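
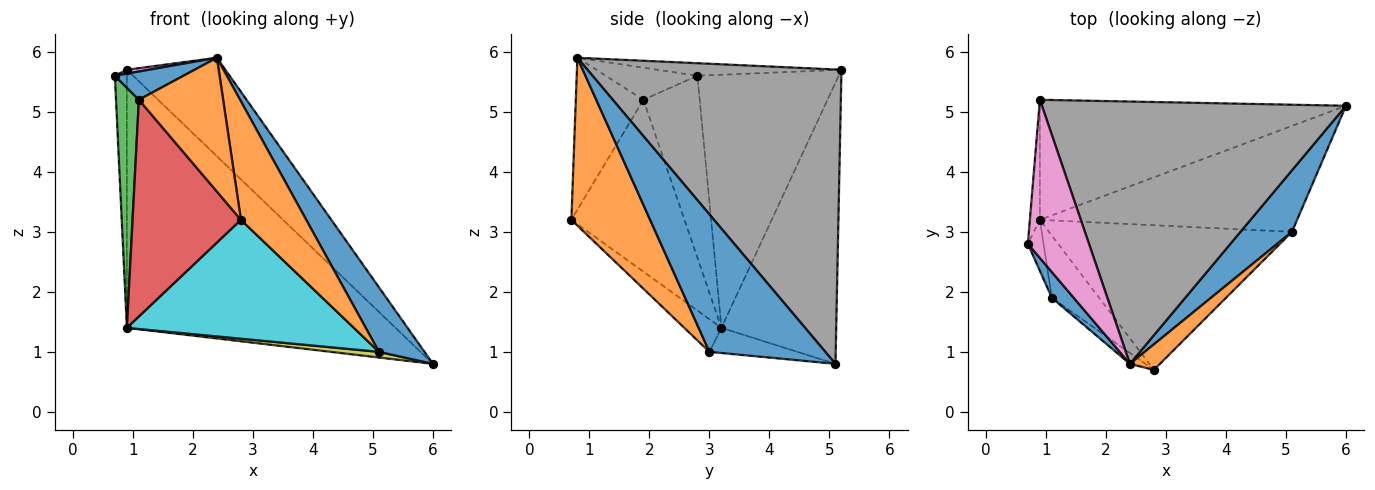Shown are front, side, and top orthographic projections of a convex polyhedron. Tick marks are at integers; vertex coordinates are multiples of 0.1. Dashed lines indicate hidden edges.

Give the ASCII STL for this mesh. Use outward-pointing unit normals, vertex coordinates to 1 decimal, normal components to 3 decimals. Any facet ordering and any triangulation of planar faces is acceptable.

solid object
 facet normal -0.703 -0.525 0.479
  outer loop
   vertex 1.1 1.9 5.2
   vertex 2.4 0.8 5.9
   vertex 0.7 2.8 5.6
  endloop
 endfacet
 facet normal -0.624 -0.778 -0.064
  outer loop
   vertex 1.1 1.9 5.2
   vertex 2.8 0.7 3.2
   vertex 2.4 0.8 5.9
  endloop
 endfacet
 facet normal -0.924 -0.375 -0.080
  outer loop
   vertex 1.1 1.9 5.2
   vertex 0.7 2.8 5.6
   vertex 0.9 3.2 1.4
  endloop
 endfacet
 facet normal -0.708 -0.679 -0.195
  outer loop
   vertex 1.1 1.9 5.2
   vertex 0.9 3.2 1.4
   vertex 2.8 0.7 3.2
  endloop
 endfacet
 facet normal -0.996 0.085 -0.039
  outer loop
   vertex 0.9 5.2 5.7
   vertex 0.9 3.2 1.4
   vertex 0.7 2.8 5.6
  endloop
 endfacet
 facet normal -0.361 0.845 -0.393
  outer loop
   vertex 0.9 5.2 5.7
   vertex 6.0 5.1 0.8
   vertex 0.9 3.2 1.4
  endloop
 endfacet
 facet normal -0.201 -0.024 0.979
  outer loop
   vertex 0.9 5.2 5.7
   vertex 0.7 2.8 5.6
   vertex 2.4 0.8 5.9
  endloop
 endfacet
 facet normal 0.672 0.260 0.694
  outer loop
   vertex 0.9 5.2 5.7
   vertex 2.4 0.8 5.9
   vertex 6.0 5.1 0.8
  endloop
 endfacet
 facet normal -0.097 -0.053 -0.994
  outer loop
   vertex 5.1 3.0 1.0
   vertex 0.9 3.2 1.4
   vertex 6.0 5.1 0.8
  endloop
 endfacet
 facet normal -0.103 -0.632 -0.768
  outer loop
   vertex 5.1 3.0 1.0
   vertex 2.8 0.7 3.2
   vertex 0.9 3.2 1.4
  endloop
 endfacet
 facet normal 0.879 -0.345 0.329
  outer loop
   vertex 5.1 3.0 1.0
   vertex 6.0 5.1 0.8
   vertex 2.4 0.8 5.9
  endloop
 endfacet
 facet normal 0.763 -0.632 0.136
  outer loop
   vertex 5.1 3.0 1.0
   vertex 2.4 0.8 5.9
   vertex 2.8 0.7 3.2
  endloop
 endfacet
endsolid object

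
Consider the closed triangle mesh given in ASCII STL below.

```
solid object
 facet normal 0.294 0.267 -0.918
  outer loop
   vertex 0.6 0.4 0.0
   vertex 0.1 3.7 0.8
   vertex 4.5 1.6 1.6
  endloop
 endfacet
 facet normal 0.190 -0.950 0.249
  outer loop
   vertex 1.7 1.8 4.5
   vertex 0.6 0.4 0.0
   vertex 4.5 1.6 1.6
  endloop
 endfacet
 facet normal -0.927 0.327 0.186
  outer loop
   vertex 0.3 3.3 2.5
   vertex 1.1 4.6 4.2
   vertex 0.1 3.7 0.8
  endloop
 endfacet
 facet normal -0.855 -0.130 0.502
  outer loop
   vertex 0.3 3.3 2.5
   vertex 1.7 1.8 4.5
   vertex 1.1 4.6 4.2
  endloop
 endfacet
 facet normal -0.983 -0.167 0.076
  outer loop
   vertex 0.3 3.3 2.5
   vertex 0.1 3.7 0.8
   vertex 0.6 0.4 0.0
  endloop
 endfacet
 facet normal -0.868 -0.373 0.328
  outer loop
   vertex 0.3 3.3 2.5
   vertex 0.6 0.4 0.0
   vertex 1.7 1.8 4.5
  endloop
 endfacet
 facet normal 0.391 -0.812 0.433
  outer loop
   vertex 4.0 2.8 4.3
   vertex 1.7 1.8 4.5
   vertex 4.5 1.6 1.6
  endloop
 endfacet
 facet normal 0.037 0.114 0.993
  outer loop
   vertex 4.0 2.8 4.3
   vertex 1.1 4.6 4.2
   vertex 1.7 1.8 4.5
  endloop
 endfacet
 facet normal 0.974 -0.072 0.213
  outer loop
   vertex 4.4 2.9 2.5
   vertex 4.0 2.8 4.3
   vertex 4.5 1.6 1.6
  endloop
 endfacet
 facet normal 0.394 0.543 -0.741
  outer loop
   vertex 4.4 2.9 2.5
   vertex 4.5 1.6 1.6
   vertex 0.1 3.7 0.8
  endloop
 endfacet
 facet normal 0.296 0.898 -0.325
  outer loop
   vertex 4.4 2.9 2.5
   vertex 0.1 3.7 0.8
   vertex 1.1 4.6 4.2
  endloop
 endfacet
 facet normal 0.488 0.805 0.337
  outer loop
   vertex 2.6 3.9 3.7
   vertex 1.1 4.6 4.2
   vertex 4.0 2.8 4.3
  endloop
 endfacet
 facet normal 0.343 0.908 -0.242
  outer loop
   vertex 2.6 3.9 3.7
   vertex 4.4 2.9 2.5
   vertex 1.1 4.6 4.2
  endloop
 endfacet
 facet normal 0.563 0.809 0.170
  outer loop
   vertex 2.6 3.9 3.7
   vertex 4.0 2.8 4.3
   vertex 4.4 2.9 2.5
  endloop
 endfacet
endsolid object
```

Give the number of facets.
14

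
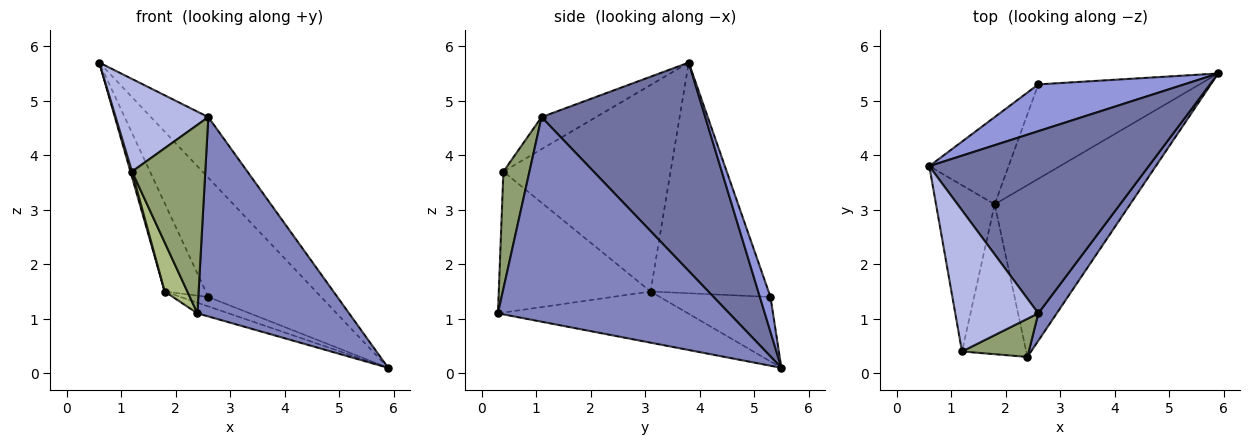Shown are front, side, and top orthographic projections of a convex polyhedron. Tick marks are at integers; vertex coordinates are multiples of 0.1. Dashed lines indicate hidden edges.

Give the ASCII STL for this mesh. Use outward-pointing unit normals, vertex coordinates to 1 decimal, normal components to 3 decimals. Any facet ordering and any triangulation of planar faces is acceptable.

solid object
 facet normal 0.669 0.235 0.705
  outer loop
   vertex 2.6 1.1 4.7
   vertex 5.9 5.5 0.1
   vertex 0.6 3.8 5.7
  endloop
 endfacet
 facet normal 0.834 -0.547 0.075
  outer loop
   vertex 2.6 1.1 4.7
   vertex 2.4 0.3 1.1
   vertex 5.9 5.5 0.1
  endloop
 endfacet
 facet normal 0.087 0.927 0.364
  outer loop
   vertex 2.6 5.3 1.4
   vertex 0.6 3.8 5.7
   vertex 5.9 5.5 0.1
  endloop
 endfacet
 facet normal -0.307 -0.522 0.796
  outer loop
   vertex 1.2 0.4 3.7
   vertex 2.6 1.1 4.7
   vertex 0.6 3.8 5.7
  endloop
 endfacet
 facet normal 0.329 -0.926 0.187
  outer loop
   vertex 1.2 0.4 3.7
   vertex 2.4 0.3 1.1
   vertex 2.6 1.1 4.7
  endloop
 endfacet
 facet normal -0.902 -0.135 -0.411
  outer loop
   vertex 1.8 3.1 1.5
   vertex 2.4 0.3 1.1
   vertex 1.2 0.4 3.7
  endloop
 endfacet
 facet normal -0.353 0.058 -0.934
  outer loop
   vertex 1.8 3.1 1.5
   vertex 5.9 5.5 0.1
   vertex 2.4 0.3 1.1
  endloop
 endfacet
 facet normal -0.370 0.092 -0.925
  outer loop
   vertex 1.8 3.1 1.5
   vertex 2.6 5.3 1.4
   vertex 5.9 5.5 0.1
  endloop
 endfacet
 facet normal -0.898 0.313 -0.309
  outer loop
   vertex 1.8 3.1 1.5
   vertex 0.6 3.8 5.7
   vertex 2.6 5.3 1.4
  endloop
 endfacet
 facet normal -0.962 -0.009 -0.273
  outer loop
   vertex 1.8 3.1 1.5
   vertex 1.2 0.4 3.7
   vertex 0.6 3.8 5.7
  endloop
 endfacet
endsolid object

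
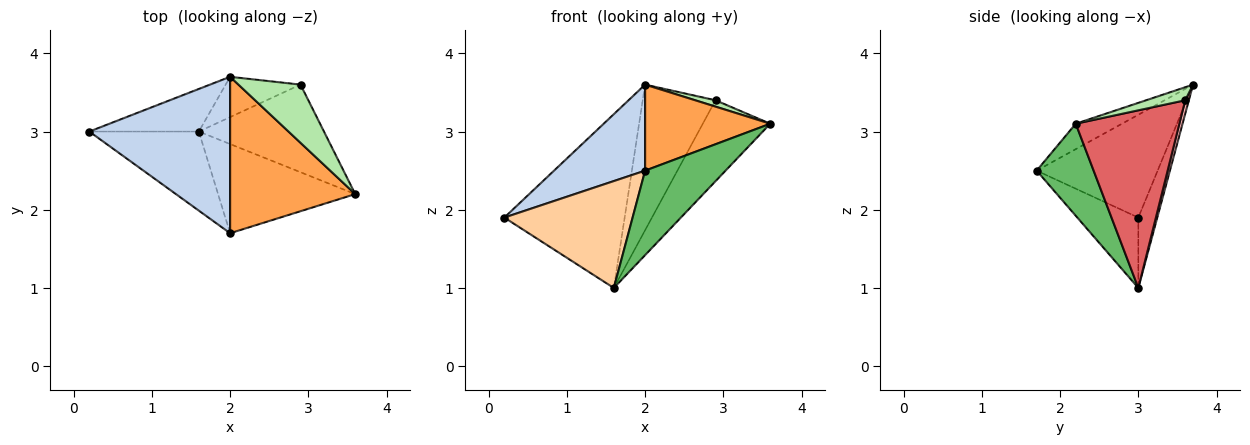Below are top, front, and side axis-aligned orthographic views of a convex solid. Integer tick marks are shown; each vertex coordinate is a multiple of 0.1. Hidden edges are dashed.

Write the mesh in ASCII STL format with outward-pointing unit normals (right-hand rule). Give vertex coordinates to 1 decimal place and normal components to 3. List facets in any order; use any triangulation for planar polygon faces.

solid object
 facet normal -0.151 0.960 -0.235
  outer loop
   vertex 1.6 3.0 1.0
   vertex 0.2 3.0 1.9
   vertex 2.0 3.7 3.6
  endloop
 endfacet
 facet normal -0.539 -0.406 0.738
  outer loop
   vertex 2.0 1.7 2.5
   vertex 2.0 3.7 3.6
   vertex 0.2 3.0 1.9
  endloop
 endfacet
 facet normal -0.175 -0.474 0.863
  outer loop
   vertex 2.0 1.7 2.5
   vertex 3.6 2.2 3.1
   vertex 2.0 3.7 3.6
  endloop
 endfacet
 facet normal -0.357 -0.751 -0.556
  outer loop
   vertex 2.0 1.7 2.5
   vertex 0.2 3.0 1.9
   vertex 1.6 3.0 1.0
  endloop
 endfacet
 facet normal 0.438 -0.618 -0.653
  outer loop
   vertex 2.0 1.7 2.5
   vertex 1.6 3.0 1.0
   vertex 3.6 2.2 3.1
  endloop
 endfacet
 facet normal 0.204 -0.106 0.973
  outer loop
   vertex 2.9 3.6 3.4
   vertex 2.0 3.7 3.6
   vertex 3.6 2.2 3.1
  endloop
 endfacet
 facet normal 0.722 0.470 -0.508
  outer loop
   vertex 2.9 3.6 3.4
   vertex 3.6 2.2 3.1
   vertex 1.6 3.0 1.0
  endloop
 endfacet
 facet normal 0.048 0.963 -0.267
  outer loop
   vertex 2.9 3.6 3.4
   vertex 1.6 3.0 1.0
   vertex 2.0 3.7 3.6
  endloop
 endfacet
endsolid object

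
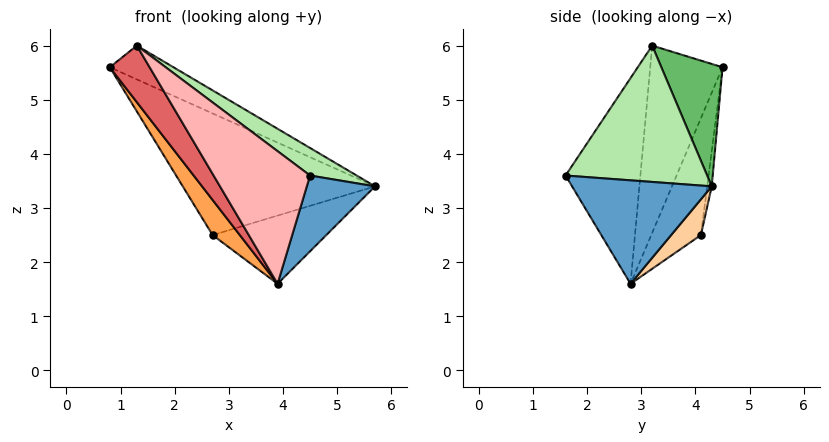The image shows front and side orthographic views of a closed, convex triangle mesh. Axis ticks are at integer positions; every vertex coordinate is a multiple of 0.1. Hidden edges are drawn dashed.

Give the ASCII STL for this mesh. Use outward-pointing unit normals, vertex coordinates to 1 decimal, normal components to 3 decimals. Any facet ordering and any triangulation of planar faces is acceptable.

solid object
 facet normal 0.793 -0.387 -0.470
  outer loop
   vertex 3.9 2.8 1.6
   vertex 5.7 4.3 3.4
   vertex 4.5 1.6 3.6
  endloop
 endfacet
 facet normal -0.023 0.990 -0.142
  outer loop
   vertex 2.7 4.1 2.5
   vertex 0.8 4.5 5.6
   vertex 5.7 4.3 3.4
  endloop
 endfacet
 facet normal -0.792 -0.434 -0.429
  outer loop
   vertex 2.7 4.1 2.5
   vertex 3.9 2.8 1.6
   vertex 0.8 4.5 5.6
  endloop
 endfacet
 facet normal 0.174 0.664 -0.727
  outer loop
   vertex 2.7 4.1 2.5
   vertex 5.7 4.3 3.4
   vertex 3.9 2.8 1.6
  endloop
 endfacet
 facet normal 0.388 0.404 0.828
  outer loop
   vertex 1.3 3.2 6.0
   vertex 5.7 4.3 3.4
   vertex 0.8 4.5 5.6
  endloop
 endfacet
 facet normal 0.533 -0.176 0.828
  outer loop
   vertex 1.3 3.2 6.0
   vertex 4.5 1.6 3.6
   vertex 5.7 4.3 3.4
  endloop
 endfacet
 facet normal -0.792 -0.436 -0.428
  outer loop
   vertex 1.3 3.2 6.0
   vertex 0.8 4.5 5.6
   vertex 3.9 2.8 1.6
  endloop
 endfacet
 facet normal -0.589 -0.759 -0.279
  outer loop
   vertex 1.3 3.2 6.0
   vertex 3.9 2.8 1.6
   vertex 4.5 1.6 3.6
  endloop
 endfacet
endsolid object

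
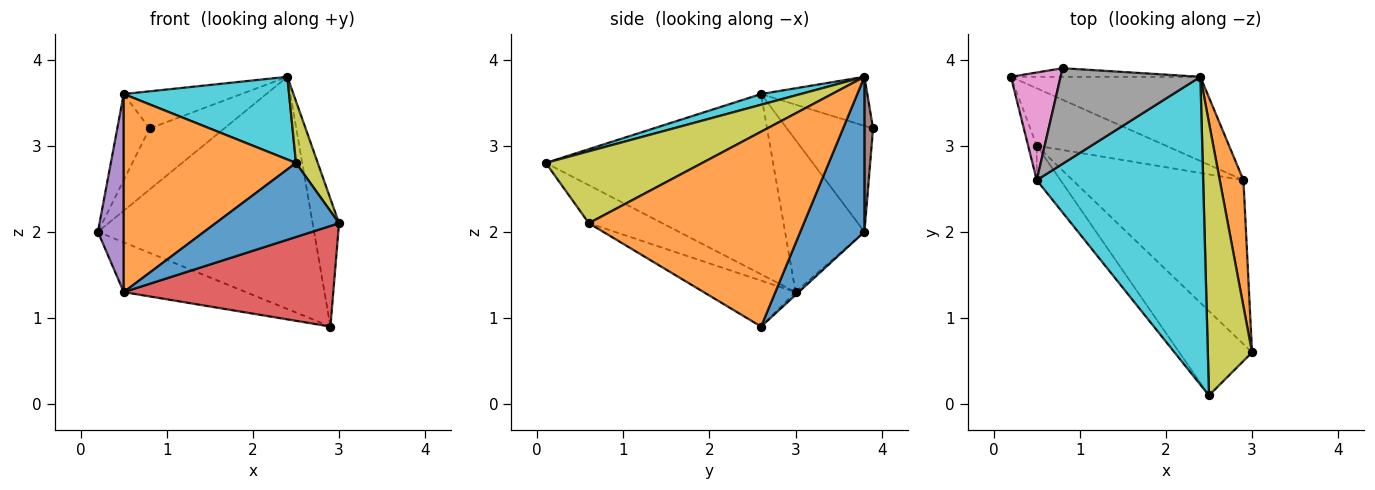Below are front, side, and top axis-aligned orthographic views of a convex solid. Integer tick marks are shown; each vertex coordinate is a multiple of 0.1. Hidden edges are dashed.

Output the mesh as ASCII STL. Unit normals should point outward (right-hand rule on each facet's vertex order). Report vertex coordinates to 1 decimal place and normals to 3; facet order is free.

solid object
 facet normal 0.269 0.906 -0.328
  outer loop
   vertex 2.9 2.6 0.9
   vertex 0.2 3.8 2.0
   vertex 2.4 3.8 3.8
  endloop
 endfacet
 facet normal 0.985 0.121 0.120
  outer loop
   vertex 2.9 2.6 0.9
   vertex 2.4 3.8 3.8
   vertex 3.0 0.6 2.1
  endloop
 endfacet
 facet normal -0.017 0.655 -0.756
  outer loop
   vertex 0.5 3.0 1.3
   vertex 0.2 3.8 2.0
   vertex 2.9 2.6 0.9
  endloop
 endfacet
 facet normal -0.223 -0.510 -0.831
  outer loop
   vertex 0.5 3.0 1.3
   vertex 2.9 2.6 0.9
   vertex 3.0 0.6 2.1
  endloop
 endfacet
 facet normal -0.950 -0.309 -0.054
  outer loop
   vertex 0.5 3.0 1.3
   vertex 0.5 2.6 3.6
   vertex 0.2 3.8 2.0
  endloop
 endfacet
 facet normal 0.114 0.984 -0.139
  outer loop
   vertex 0.8 3.9 3.2
   vertex 2.4 3.8 3.8
   vertex 0.2 3.8 2.0
  endloop
 endfacet
 facet normal -0.857 0.322 0.402
  outer loop
   vertex 0.8 3.9 3.2
   vertex 0.2 3.8 2.0
   vertex 0.5 2.6 3.6
  endloop
 endfacet
 facet normal -0.311 0.344 0.886
  outer loop
   vertex 0.8 3.9 3.2
   vertex 0.5 2.6 3.6
   vertex 2.4 3.8 3.8
  endloop
 endfacet
 facet normal 0.846 -0.118 0.520
  outer loop
   vertex 2.5 0.1 2.8
   vertex 3.0 0.6 2.1
   vertex 2.4 3.8 3.8
  endloop
 endfacet
 facet normal 0.062 -0.259 0.964
  outer loop
   vertex 2.5 0.1 2.8
   vertex 2.4 3.8 3.8
   vertex 0.5 2.6 3.6
  endloop
 endfacet
 facet normal -0.366 -0.614 -0.700
  outer loop
   vertex 2.5 0.1 2.8
   vertex 0.5 3.0 1.3
   vertex 3.0 0.6 2.1
  endloop
 endfacet
 facet normal -0.793 -0.601 -0.104
  outer loop
   vertex 2.5 0.1 2.8
   vertex 0.5 2.6 3.6
   vertex 0.5 3.0 1.3
  endloop
 endfacet
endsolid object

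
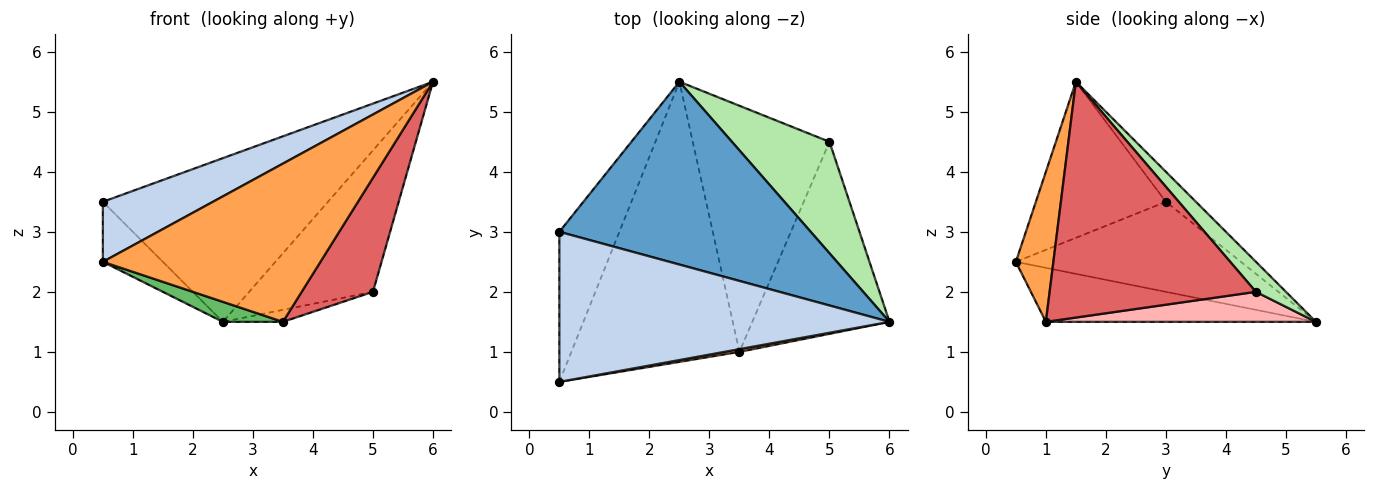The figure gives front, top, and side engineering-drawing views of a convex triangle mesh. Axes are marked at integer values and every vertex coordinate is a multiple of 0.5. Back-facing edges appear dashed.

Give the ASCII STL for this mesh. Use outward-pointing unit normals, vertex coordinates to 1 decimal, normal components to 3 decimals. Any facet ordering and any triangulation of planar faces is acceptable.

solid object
 facet normal -0.089 0.664 0.742
  outer loop
   vertex 2.5 5.5 1.5
   vertex 0.5 3.0 3.5
   vertex 6.0 1.5 5.5
  endloop
 endfacet
 facet normal -0.402 -0.340 0.850
  outer loop
   vertex 0.5 0.5 2.5
   vertex 6.0 1.5 5.5
   vertex 0.5 3.0 3.5
  endloop
 endfacet
 facet normal 0.170 -0.985 0.017
  outer loop
   vertex 0.5 0.5 2.5
   vertex 3.5 1.0 1.5
   vertex 6.0 1.5 5.5
  endloop
 endfacet
 facet normal -0.812 0.217 -0.542
  outer loop
   vertex 0.5 0.5 2.5
   vertex 0.5 3.0 3.5
   vertex 2.5 5.5 1.5
  endloop
 endfacet
 facet normal -0.305 -0.068 -0.950
  outer loop
   vertex 0.5 0.5 2.5
   vertex 2.5 5.5 1.5
   vertex 3.5 1.0 1.5
  endloop
 endfacet
 facet normal 0.187 0.772 0.608
  outer loop
   vertex 5.0 4.5 2.0
   vertex 2.5 5.5 1.5
   vertex 6.0 1.5 5.5
  endloop
 endfacet
 facet normal 0.828 -0.286 -0.482
  outer loop
   vertex 5.0 4.5 2.0
   vertex 6.0 1.5 5.5
   vertex 3.5 1.0 1.5
  endloop
 endfacet
 facet normal 0.214 0.048 -0.976
  outer loop
   vertex 5.0 4.5 2.0
   vertex 3.5 1.0 1.5
   vertex 2.5 5.5 1.5
  endloop
 endfacet
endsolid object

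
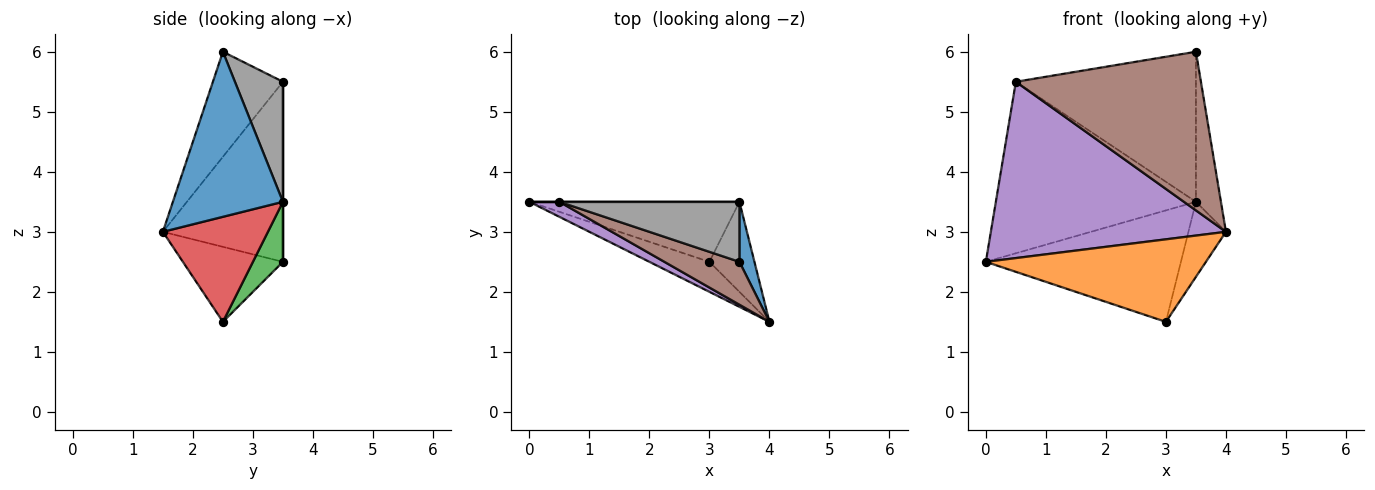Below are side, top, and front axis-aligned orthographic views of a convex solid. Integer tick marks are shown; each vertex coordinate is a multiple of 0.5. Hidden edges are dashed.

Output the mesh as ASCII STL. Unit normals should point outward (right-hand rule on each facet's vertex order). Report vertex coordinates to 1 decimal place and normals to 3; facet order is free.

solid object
 facet normal 0.971 0.221 0.088
  outer loop
   vertex 3.5 2.5 6.0
   vertex 4.0 1.5 3.0
   vertex 3.5 3.5 3.5
  endloop
 endfacet
 facet normal -0.393 -0.864 -0.314
  outer loop
   vertex 3.0 2.5 1.5
   vertex 4.0 1.5 3.0
   vertex 0.0 3.5 2.5
  endloop
 endfacet
 facet normal 0.134 0.873 -0.470
  outer loop
   vertex 3.0 2.5 1.5
   vertex 0.0 3.5 2.5
   vertex 3.5 3.5 3.5
  endloop
 endfacet
 facet normal 0.873 0.312 -0.374
  outer loop
   vertex 3.0 2.5 1.5
   vertex 3.5 3.5 3.5
   vertex 4.0 1.5 3.0
  endloop
 endfacet
 facet normal -0.453 -0.888 0.076
  outer loop
   vertex 0.5 3.5 5.5
   vertex 0.0 3.5 2.5
   vertex 4.0 1.5 3.0
  endloop
 endfacet
 facet normal -0.343 -0.907 0.245
  outer loop
   vertex 0.5 3.5 5.5
   vertex 4.0 1.5 3.0
   vertex 3.5 2.5 6.0
  endloop
 endfacet
 facet normal 0.000 1.000 0.000
  outer loop
   vertex 0.5 3.5 5.5
   vertex 3.5 3.5 3.5
   vertex 0.0 3.5 2.5
  endloop
 endfacet
 facet normal 0.240 0.901 0.361
  outer loop
   vertex 0.5 3.5 5.5
   vertex 3.5 2.5 6.0
   vertex 3.5 3.5 3.5
  endloop
 endfacet
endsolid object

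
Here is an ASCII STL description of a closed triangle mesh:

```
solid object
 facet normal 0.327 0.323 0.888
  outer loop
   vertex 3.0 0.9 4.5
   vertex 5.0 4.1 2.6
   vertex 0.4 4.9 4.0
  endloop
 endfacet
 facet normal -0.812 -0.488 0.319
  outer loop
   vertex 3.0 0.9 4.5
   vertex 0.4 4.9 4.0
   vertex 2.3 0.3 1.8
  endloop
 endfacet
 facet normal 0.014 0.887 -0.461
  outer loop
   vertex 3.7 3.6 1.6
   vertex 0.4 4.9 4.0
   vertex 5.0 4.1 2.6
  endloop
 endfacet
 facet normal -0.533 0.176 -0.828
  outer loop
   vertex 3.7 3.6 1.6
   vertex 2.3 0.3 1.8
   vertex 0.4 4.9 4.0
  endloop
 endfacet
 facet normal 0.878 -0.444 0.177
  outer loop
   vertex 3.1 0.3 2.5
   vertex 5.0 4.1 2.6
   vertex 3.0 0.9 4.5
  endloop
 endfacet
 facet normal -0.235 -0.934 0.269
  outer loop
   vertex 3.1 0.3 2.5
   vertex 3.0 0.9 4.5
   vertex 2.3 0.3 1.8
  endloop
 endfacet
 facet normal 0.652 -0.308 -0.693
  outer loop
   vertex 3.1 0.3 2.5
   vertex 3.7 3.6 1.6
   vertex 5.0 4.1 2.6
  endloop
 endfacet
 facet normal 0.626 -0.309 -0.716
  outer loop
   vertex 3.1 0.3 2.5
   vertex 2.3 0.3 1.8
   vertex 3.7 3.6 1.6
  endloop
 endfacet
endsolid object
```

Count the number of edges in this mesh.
12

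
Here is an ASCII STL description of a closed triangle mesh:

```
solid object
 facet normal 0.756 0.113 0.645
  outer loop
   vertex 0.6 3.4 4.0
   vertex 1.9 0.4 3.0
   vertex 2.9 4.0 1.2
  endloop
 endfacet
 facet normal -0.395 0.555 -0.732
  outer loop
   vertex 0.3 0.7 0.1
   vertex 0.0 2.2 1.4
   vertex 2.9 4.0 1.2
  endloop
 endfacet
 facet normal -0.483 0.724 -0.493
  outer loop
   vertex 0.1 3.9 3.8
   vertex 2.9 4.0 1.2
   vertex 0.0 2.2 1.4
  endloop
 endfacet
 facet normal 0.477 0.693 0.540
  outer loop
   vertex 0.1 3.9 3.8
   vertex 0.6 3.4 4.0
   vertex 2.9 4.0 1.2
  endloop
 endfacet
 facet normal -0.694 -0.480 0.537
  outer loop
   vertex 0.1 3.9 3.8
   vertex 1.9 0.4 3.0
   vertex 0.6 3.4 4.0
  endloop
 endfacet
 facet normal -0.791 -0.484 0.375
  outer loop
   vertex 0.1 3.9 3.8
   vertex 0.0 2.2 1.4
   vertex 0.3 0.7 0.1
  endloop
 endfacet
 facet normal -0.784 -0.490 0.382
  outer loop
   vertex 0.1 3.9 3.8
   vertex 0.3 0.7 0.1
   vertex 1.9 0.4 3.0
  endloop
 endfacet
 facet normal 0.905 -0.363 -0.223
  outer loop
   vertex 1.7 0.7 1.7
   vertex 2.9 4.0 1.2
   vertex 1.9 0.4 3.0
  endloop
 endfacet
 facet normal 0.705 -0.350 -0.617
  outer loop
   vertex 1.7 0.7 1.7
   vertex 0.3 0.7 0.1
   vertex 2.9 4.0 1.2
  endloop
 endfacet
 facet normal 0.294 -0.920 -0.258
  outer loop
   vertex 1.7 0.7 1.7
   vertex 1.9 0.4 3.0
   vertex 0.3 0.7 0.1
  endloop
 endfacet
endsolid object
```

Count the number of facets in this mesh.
10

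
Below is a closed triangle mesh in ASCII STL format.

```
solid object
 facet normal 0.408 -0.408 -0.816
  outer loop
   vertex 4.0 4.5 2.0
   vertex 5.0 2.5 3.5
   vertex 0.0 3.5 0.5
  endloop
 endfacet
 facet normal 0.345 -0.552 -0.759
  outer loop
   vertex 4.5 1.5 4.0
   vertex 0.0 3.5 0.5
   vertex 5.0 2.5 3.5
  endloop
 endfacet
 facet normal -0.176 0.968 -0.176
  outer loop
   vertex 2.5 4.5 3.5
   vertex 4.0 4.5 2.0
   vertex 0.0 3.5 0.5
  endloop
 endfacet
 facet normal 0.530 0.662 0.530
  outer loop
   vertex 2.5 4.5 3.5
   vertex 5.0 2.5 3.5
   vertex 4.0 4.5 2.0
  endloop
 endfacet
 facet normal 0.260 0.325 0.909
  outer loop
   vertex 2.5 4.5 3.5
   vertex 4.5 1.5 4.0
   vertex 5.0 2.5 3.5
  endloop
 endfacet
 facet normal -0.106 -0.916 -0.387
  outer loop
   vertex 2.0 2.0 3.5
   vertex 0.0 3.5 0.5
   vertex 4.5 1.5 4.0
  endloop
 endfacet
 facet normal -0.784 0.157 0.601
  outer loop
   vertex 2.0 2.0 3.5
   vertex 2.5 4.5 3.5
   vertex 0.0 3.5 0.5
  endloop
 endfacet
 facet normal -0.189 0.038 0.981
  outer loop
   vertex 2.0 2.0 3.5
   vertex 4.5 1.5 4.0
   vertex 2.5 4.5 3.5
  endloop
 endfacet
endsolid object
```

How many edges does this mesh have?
12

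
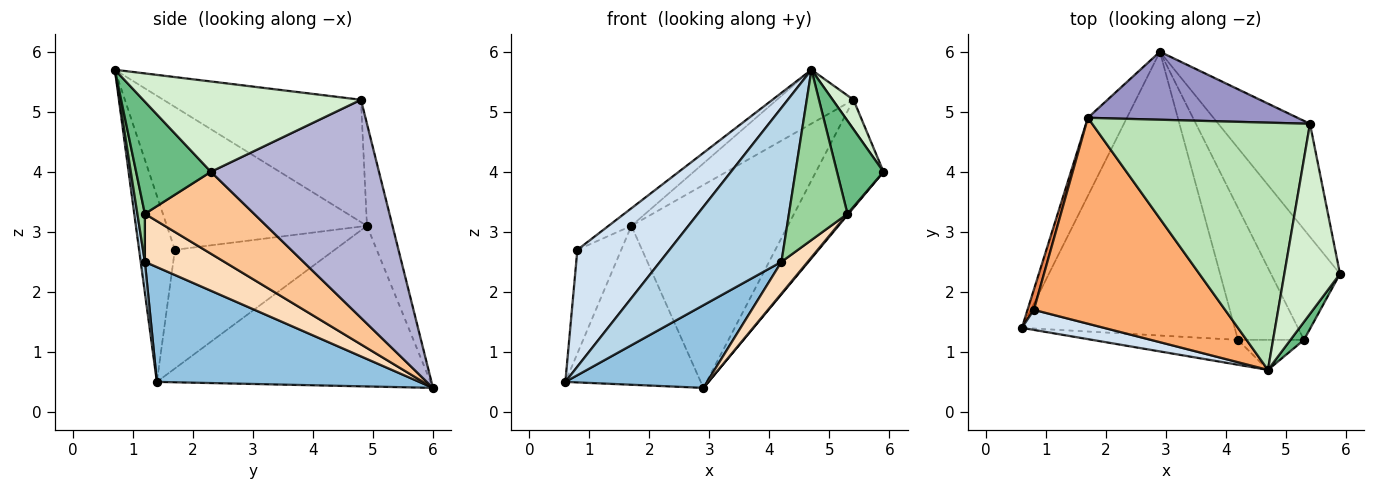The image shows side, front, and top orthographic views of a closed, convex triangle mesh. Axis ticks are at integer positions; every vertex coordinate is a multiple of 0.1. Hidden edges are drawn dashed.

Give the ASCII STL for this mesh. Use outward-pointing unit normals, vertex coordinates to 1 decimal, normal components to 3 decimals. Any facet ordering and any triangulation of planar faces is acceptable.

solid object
 facet normal -0.876 0.433 -0.213
  outer loop
   vertex 1.7 4.9 3.1
   vertex 2.9 6.0 0.4
   vertex 0.6 1.4 0.5
  endloop
 endfacet
 facet normal 0.460 -0.248 -0.853
  outer loop
   vertex 4.2 1.2 2.5
   vertex 0.6 1.4 0.5
   vertex 2.9 6.0 0.4
  endloop
 endfacet
 facet normal 0.034 -0.987 -0.159
  outer loop
   vertex 4.2 1.2 2.5
   vertex 4.7 0.7 5.7
   vertex 0.6 1.4 0.5
  endloop
 endfacet
 facet normal -0.358 -0.920 0.158
  outer loop
   vertex 0.8 1.7 2.7
   vertex 0.6 1.4 0.5
   vertex 4.7 0.7 5.7
  endloop
 endfacet
 facet normal -0.963 0.264 0.051
  outer loop
   vertex 0.8 1.7 2.7
   vertex 1.7 4.9 3.1
   vertex 0.6 1.4 0.5
  endloop
 endfacet
 facet normal -0.597 0.068 0.799
  outer loop
   vertex 0.8 1.7 2.7
   vertex 4.7 0.7 5.7
   vertex 1.7 4.9 3.1
  endloop
 endfacet
 facet normal 0.765 -0.007 -0.644
  outer loop
   vertex 5.3 1.2 3.3
   vertex 2.9 6.0 0.4
   vertex 5.9 2.3 4.0
  endloop
 endfacet
 facet normal 0.577 -0.191 -0.794
  outer loop
   vertex 5.3 1.2 3.3
   vertex 4.2 1.2 2.5
   vertex 2.9 6.0 0.4
  endloop
 endfacet
 facet normal 0.845 -0.525 0.102
  outer loop
   vertex 5.3 1.2 3.3
   vertex 5.9 2.3 4.0
   vertex 4.7 0.7 5.7
  endloop
 endfacet
 facet normal 0.125 -0.977 -0.172
  outer loop
   vertex 5.3 1.2 3.3
   vertex 4.7 0.7 5.7
   vertex 4.2 1.2 2.5
  endloop
 endfacet
 facet normal -0.481 0.187 0.857
  outer loop
   vertex 5.4 4.8 5.2
   vertex 1.7 4.9 3.1
   vertex 4.7 0.7 5.7
  endloop
 endfacet
 facet normal 0.849 -0.081 0.523
  outer loop
   vertex 5.4 4.8 5.2
   vertex 4.7 0.7 5.7
   vertex 5.9 2.3 4.0
  endloop
 endfacet
 facet normal -0.153 0.937 0.314
  outer loop
   vertex 5.4 4.8 5.2
   vertex 2.9 6.0 0.4
   vertex 1.7 4.9 3.1
  endloop
 endfacet
 facet normal 0.864 0.347 -0.363
  outer loop
   vertex 5.4 4.8 5.2
   vertex 5.9 2.3 4.0
   vertex 2.9 6.0 0.4
  endloop
 endfacet
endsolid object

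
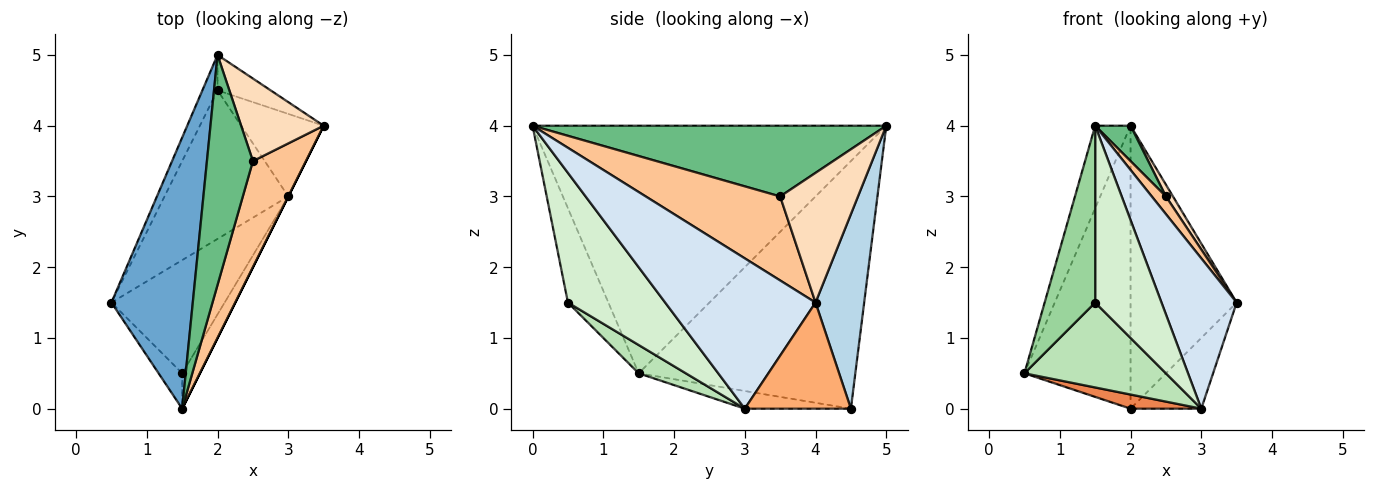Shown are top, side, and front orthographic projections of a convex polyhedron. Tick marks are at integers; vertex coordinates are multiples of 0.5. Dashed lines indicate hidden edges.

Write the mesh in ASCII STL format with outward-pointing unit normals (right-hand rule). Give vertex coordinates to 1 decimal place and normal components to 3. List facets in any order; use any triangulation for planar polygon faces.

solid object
 facet normal -0.946 0.095 0.311
  outer loop
   vertex 2.0 5.0 4.0
   vertex 0.5 1.5 0.5
   vertex 1.5 0.0 4.0
  endloop
 endfacet
 facet normal -0.897 0.439 -0.055
  outer loop
   vertex 2.0 4.5 0.0
   vertex 0.5 1.5 0.5
   vertex 2.0 5.0 4.0
  endloop
 endfacet
 facet normal 0.414 0.903 -0.113
  outer loop
   vertex 2.0 4.5 0.0
   vertex 2.0 5.0 4.0
   vertex 3.5 4.0 1.5
  endloop
 endfacet
 facet normal 0.894 -0.447 0.000
  outer loop
   vertex 3.0 3.0 0.0
   vertex 3.5 4.0 1.5
   vertex 1.5 0.0 4.0
  endloop
 endfacet
 facet normal -0.141 -0.094 -0.986
  outer loop
   vertex 3.0 3.0 0.0
   vertex 0.5 1.5 0.5
   vertex 2.0 4.5 0.0
  endloop
 endfacet
 facet normal 0.699 0.466 -0.543
  outer loop
   vertex 3.0 3.0 0.0
   vertex 2.0 4.5 0.0
   vertex 3.5 4.0 1.5
  endloop
 endfacet
 facet normal 0.842 -0.089 0.532
  outer loop
   vertex 2.5 3.5 3.0
   vertex 1.5 0.0 4.0
   vertex 3.5 4.0 1.5
  endloop
 endfacet
 facet normal 0.841 -0.076 0.535
  outer loop
   vertex 2.5 3.5 3.0
   vertex 3.5 4.0 1.5
   vertex 2.0 5.0 4.0
  endloop
 endfacet
 facet normal 0.836 -0.084 0.543
  outer loop
   vertex 2.5 3.5 3.0
   vertex 2.0 5.0 4.0
   vertex 1.5 0.0 4.0
  endloop
 endfacet
 facet normal -0.617 -0.772 -0.154
  outer loop
   vertex 1.5 0.5 1.5
   vertex 1.5 0.0 4.0
   vertex 0.5 1.5 0.5
  endloop
 endfacet
 facet normal 0.196 -0.588 -0.784
  outer loop
   vertex 1.5 0.5 1.5
   vertex 0.5 1.5 0.5
   vertex 3.0 3.0 0.0
  endloop
 endfacet
 facet normal 0.821 -0.560 -0.112
  outer loop
   vertex 1.5 0.5 1.5
   vertex 3.0 3.0 0.0
   vertex 1.5 0.0 4.0
  endloop
 endfacet
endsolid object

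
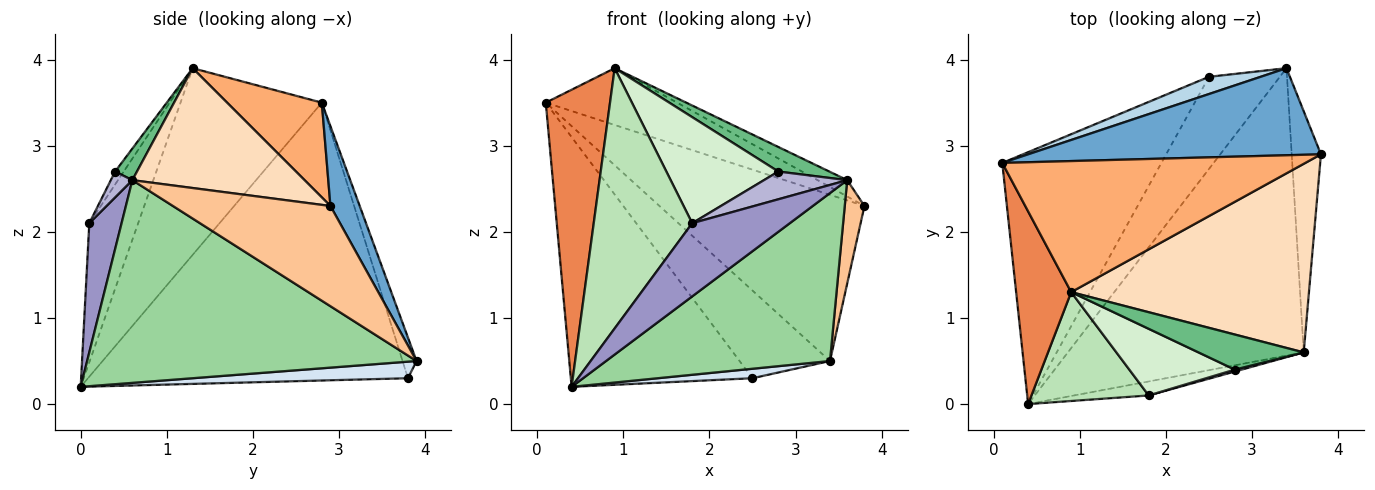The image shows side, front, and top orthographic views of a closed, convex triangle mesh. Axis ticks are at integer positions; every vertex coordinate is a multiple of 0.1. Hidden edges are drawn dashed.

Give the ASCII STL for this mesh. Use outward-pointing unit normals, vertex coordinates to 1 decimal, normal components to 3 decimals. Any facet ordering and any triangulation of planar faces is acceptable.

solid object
 facet normal 0.126 0.879 0.460
  outer loop
   vertex 3.4 3.9 0.5
   vertex 0.1 2.8 3.5
   vertex 3.8 2.9 2.3
  endloop
 endfacet
 facet normal -0.778 0.442 -0.446
  outer loop
   vertex 2.5 3.8 0.3
   vertex 0.4 0.0 0.2
   vertex 0.1 2.8 3.5
  endloop
 endfacet
 facet normal -0.150 0.970 0.191
  outer loop
   vertex 2.5 3.8 0.3
   vertex 0.1 2.8 3.5
   vertex 3.4 3.9 0.5
  endloop
 endfacet
 facet normal 0.226 -0.100 -0.969
  outer loop
   vertex 2.5 3.8 0.3
   vertex 3.4 3.9 0.5
   vertex 0.4 0.0 0.2
  endloop
 endfacet
 facet normal -0.879 -0.400 0.259
  outer loop
   vertex 0.9 1.3 3.9
   vertex 0.1 2.8 3.5
   vertex 0.4 0.0 0.2
  endloop
 endfacet
 facet normal 0.276 0.382 0.882
  outer loop
   vertex 0.9 1.3 3.9
   vertex 3.8 2.9 2.3
   vertex 0.1 2.8 3.5
  endloop
 endfacet
 facet normal 0.953 -0.119 -0.278
  outer loop
   vertex 3.6 0.6 2.6
   vertex 3.4 3.9 0.5
   vertex 3.8 2.9 2.3
  endloop
 endfacet
 facet normal 0.449 0.077 0.890
  outer loop
   vertex 3.6 0.6 2.6
   vertex 3.8 2.9 2.3
   vertex 0.9 1.3 3.9
  endloop
 endfacet
 facet normal 0.239 -0.557 0.796
  outer loop
   vertex 3.6 0.6 2.6
   vertex 0.9 1.3 3.9
   vertex 2.8 0.4 2.7
  endloop
 endfacet
 facet normal 0.596 -0.405 -0.693
  outer loop
   vertex 3.6 0.6 2.6
   vertex 0.4 0.0 0.2
   vertex 3.4 3.9 0.5
  endloop
 endfacet
 facet normal -0.416 -0.839 0.351
  outer loop
   vertex 1.8 0.1 2.1
   vertex 0.9 1.3 3.9
   vertex 0.4 0.0 0.2
  endloop
 endfacet
 facet normal -0.065 -0.845 0.531
  outer loop
   vertex 1.8 0.1 2.1
   vertex 2.8 0.4 2.7
   vertex 0.9 1.3 3.9
  endloop
 endfacet
 facet normal 0.309 -0.934 -0.179
  outer loop
   vertex 1.8 0.1 2.1
   vertex 0.4 0.0 0.2
   vertex 3.6 0.6 2.6
  endloop
 endfacet
 facet normal 0.250 -0.966 0.067
  outer loop
   vertex 1.8 0.1 2.1
   vertex 3.6 0.6 2.6
   vertex 2.8 0.4 2.7
  endloop
 endfacet
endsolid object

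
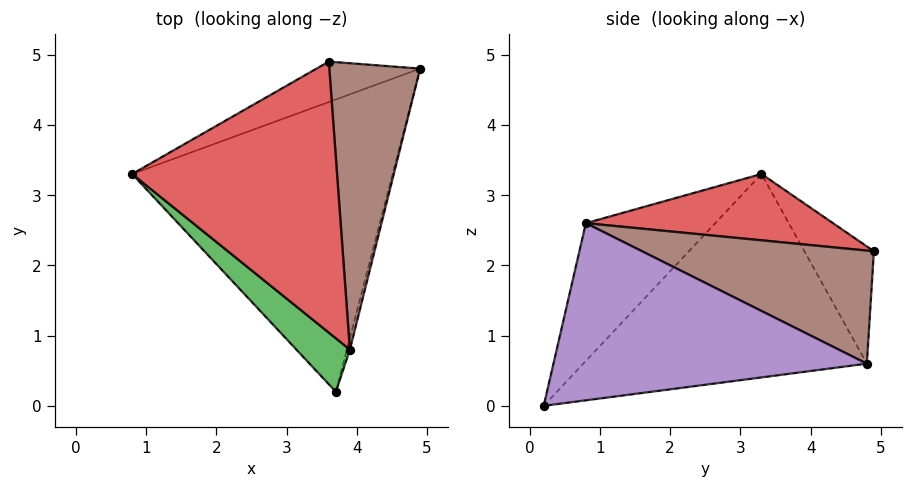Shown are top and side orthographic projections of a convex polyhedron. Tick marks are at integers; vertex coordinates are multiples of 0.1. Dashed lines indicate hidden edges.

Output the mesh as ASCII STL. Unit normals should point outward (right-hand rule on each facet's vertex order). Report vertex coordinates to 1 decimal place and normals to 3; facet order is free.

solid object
 facet normal -0.595 0.255 -0.762
  outer loop
   vertex 3.7 0.2 0.0
   vertex 0.8 3.3 3.3
   vertex 4.9 4.8 0.6
  endloop
 endfacet
 facet normal -0.569 0.650 -0.503
  outer loop
   vertex 3.6 4.9 2.2
   vertex 4.9 4.8 0.6
   vertex 0.8 3.3 3.3
  endloop
 endfacet
 facet normal -0.580 -0.783 0.225
  outer loop
   vertex 3.9 0.8 2.6
   vertex 0.8 3.3 3.3
   vertex 3.7 0.2 0.0
  endloop
 endfacet
 facet normal 0.306 0.115 0.945
  outer loop
   vertex 3.9 0.8 2.6
   vertex 3.6 4.9 2.2
   vertex 0.8 3.3 3.3
  endloop
 endfacet
 facet normal 0.968 -0.250 -0.017
  outer loop
   vertex 3.9 0.8 2.6
   vertex 3.7 0.2 0.0
   vertex 4.9 4.8 0.6
  endloop
 endfacet
 facet normal 0.774 0.117 0.622
  outer loop
   vertex 3.9 0.8 2.6
   vertex 4.9 4.8 0.6
   vertex 3.6 4.9 2.2
  endloop
 endfacet
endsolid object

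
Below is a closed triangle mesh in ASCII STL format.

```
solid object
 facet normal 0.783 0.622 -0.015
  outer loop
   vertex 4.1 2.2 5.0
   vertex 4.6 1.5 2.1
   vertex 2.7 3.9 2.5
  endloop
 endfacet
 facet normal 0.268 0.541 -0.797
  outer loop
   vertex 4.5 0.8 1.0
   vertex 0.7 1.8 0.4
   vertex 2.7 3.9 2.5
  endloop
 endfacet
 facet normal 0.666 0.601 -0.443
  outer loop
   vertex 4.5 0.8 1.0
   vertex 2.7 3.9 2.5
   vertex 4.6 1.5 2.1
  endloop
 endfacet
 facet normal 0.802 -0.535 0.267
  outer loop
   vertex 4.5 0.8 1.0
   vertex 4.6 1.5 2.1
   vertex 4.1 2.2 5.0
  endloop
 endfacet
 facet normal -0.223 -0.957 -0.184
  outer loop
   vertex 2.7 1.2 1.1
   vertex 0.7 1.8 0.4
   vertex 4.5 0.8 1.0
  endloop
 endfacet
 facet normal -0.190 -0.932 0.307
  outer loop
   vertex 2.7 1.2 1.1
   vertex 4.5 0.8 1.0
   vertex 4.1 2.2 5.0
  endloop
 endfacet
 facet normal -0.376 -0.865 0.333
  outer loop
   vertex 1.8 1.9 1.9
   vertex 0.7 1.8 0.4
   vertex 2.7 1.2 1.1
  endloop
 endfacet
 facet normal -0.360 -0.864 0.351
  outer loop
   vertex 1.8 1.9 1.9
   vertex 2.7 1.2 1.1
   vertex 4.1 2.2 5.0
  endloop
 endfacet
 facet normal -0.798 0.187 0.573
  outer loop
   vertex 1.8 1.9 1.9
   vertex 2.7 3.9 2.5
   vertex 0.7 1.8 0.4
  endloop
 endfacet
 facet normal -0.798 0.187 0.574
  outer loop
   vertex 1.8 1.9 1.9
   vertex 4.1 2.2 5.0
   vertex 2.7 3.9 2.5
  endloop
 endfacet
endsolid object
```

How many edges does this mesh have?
15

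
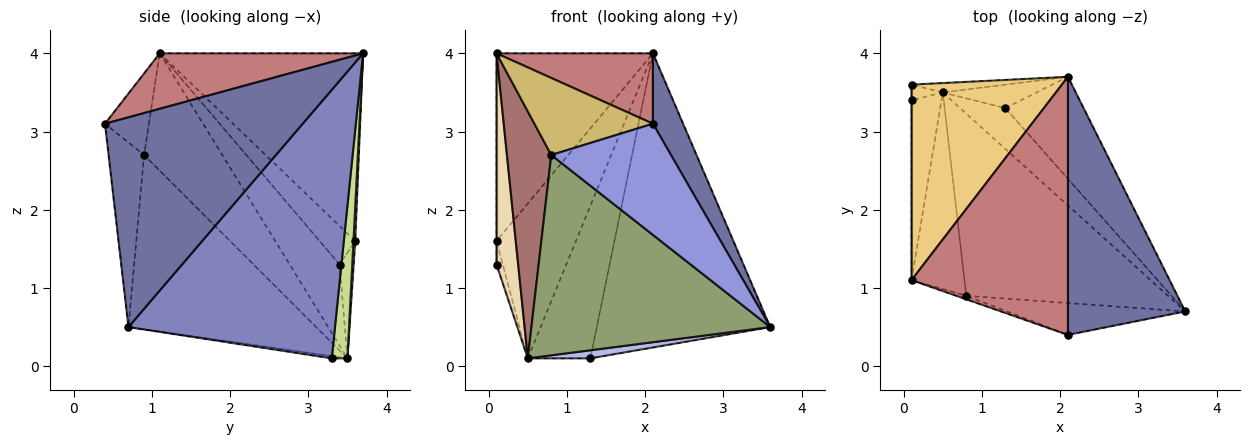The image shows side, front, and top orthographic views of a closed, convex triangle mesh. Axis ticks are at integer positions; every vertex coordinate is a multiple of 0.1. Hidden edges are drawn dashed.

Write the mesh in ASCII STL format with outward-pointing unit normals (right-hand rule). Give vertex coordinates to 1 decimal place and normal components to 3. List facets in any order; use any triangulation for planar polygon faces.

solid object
 facet normal 0.865 -0.132 0.484
  outer loop
   vertex 2.1 0.4 3.1
   vertex 3.6 0.7 0.5
   vertex 2.1 3.7 4.0
  endloop
 endfacet
 facet normal 0.747 0.628 -0.218
  outer loop
   vertex 1.3 3.3 0.1
   vertex 2.1 3.7 4.0
   vertex 3.6 0.7 0.5
  endloop
 endfacet
 facet normal -0.274 -0.925 -0.265
  outer loop
   vertex 0.8 0.9 2.7
   vertex 3.6 0.7 0.5
   vertex 2.1 0.4 3.1
  endloop
 endfacet
 facet normal -0.048 -0.194 -0.980
  outer loop
   vertex 0.5 3.5 0.1
   vertex 1.3 3.3 0.1
   vertex 3.6 0.7 0.5
  endloop
 endfacet
 facet normal -0.503 -0.640 -0.582
  outer loop
   vertex 0.5 3.5 0.1
   vertex 3.6 0.7 0.5
   vertex 0.8 0.9 2.7
  endloop
 endfacet
 facet normal -0.882 0.392 -0.261
  outer loop
   vertex 0.5 3.5 0.1
   vertex 0.1 3.4 1.3
   vertex 0.1 3.6 1.6
  endloop
 endfacet
 facet normal 0.240 0.960 -0.148
  outer loop
   vertex 0.5 3.5 0.1
   vertex 2.1 3.7 4.0
   vertex 1.3 3.3 0.1
  endloop
 endfacet
 facet normal 0.023 0.998 -0.060
  outer loop
   vertex 0.5 3.5 0.1
   vertex 0.1 3.6 1.6
   vertex 2.1 3.7 4.0
  endloop
 endfacet
 facet normal -1.000 0.000 0.000
  outer loop
   vertex 0.1 1.1 4.0
   vertex 0.1 3.6 1.6
   vertex 0.1 3.4 1.3
  endloop
 endfacet
 facet normal -0.347 -0.937 -0.043
  outer loop
   vertex 0.1 1.1 4.0
   vertex 0.8 0.9 2.7
   vertex 2.1 0.4 3.1
  endloop
 endfacet
 facet normal -0.669 0.515 0.536
  outer loop
   vertex 0.1 1.1 4.0
   vertex 2.1 3.7 4.0
   vertex 0.1 3.6 1.6
  endloop
 endfacet
 facet normal -0.869 -0.377 -0.321
  outer loop
   vertex 0.1 1.1 4.0
   vertex 0.1 3.4 1.3
   vertex 0.5 3.5 0.1
  endloop
 endfacet
 facet normal -0.810 -0.459 -0.365
  outer loop
   vertex 0.1 1.1 4.0
   vertex 0.5 3.5 0.1
   vertex 0.8 0.9 2.7
  endloop
 endfacet
 facet normal 0.324 -0.249 0.913
  outer loop
   vertex 0.1 1.1 4.0
   vertex 2.1 0.4 3.1
   vertex 2.1 3.7 4.0
  endloop
 endfacet
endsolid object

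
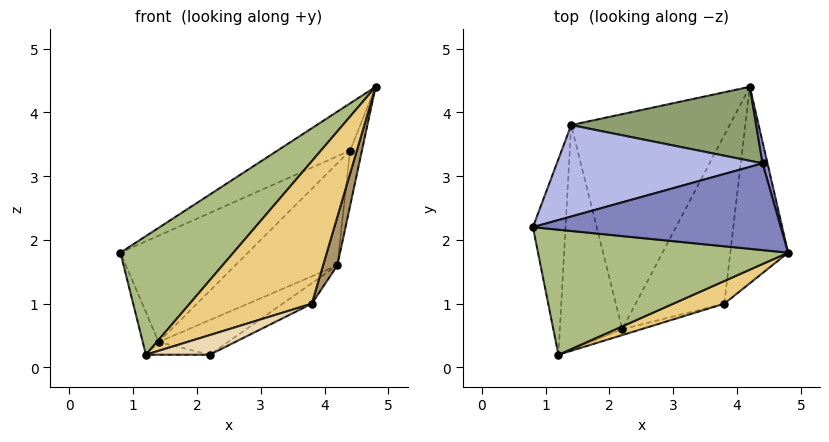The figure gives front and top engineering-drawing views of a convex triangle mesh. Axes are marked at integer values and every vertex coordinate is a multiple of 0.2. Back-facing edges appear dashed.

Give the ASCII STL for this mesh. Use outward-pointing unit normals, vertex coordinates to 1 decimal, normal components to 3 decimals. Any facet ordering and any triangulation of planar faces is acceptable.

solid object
 facet normal 0.363 0.148 -0.920
  outer loop
   vertex 1.4 3.8 0.4
   vertex 4.2 4.4 1.6
   vertex 2.2 0.6 0.2
  endloop
 endfacet
 facet normal -0.464 0.423 0.778
  outer loop
   vertex 4.4 3.2 3.4
   vertex 0.8 2.2 1.8
   vertex 4.8 1.8 4.4
  endloop
 endfacet
 facet normal 0.921 0.363 0.140
  outer loop
   vertex 4.4 3.2 3.4
   vertex 4.8 1.8 4.4
   vertex 4.2 4.4 1.6
  endloop
 endfacet
 facet normal -0.448 0.678 0.583
  outer loop
   vertex 4.4 3.2 3.4
   vertex 1.4 3.8 0.4
   vertex 0.8 2.2 1.8
  endloop
 endfacet
 facet normal -0.391 0.745 0.540
  outer loop
   vertex 4.4 3.2 3.4
   vertex 4.2 4.4 1.6
   vertex 1.4 3.8 0.4
  endloop
 endfacet
 facet normal -0.475 -0.606 0.638
  outer loop
   vertex 1.2 0.2 0.2
   vertex 4.8 1.8 4.4
   vertex 0.8 2.2 1.8
  endloop
 endfacet
 facet normal -0.943 0.070 -0.324
  outer loop
   vertex 1.2 0.2 0.2
   vertex 0.8 2.2 1.8
   vertex 1.4 3.8 0.4
  endloop
 endfacet
 facet normal -0.023 0.057 -0.998
  outer loop
   vertex 1.2 0.2 0.2
   vertex 1.4 3.8 0.4
   vertex 2.2 0.6 0.2
  endloop
 endfacet
 facet normal 0.961 -0.066 -0.267
  outer loop
   vertex 3.8 1.0 1.0
   vertex 4.2 4.4 1.6
   vertex 4.8 1.8 4.4
  endloop
 endfacet
 facet normal 0.423 0.109 -0.900
  outer loop
   vertex 3.8 1.0 1.0
   vertex 2.2 0.6 0.2
   vertex 4.2 4.4 1.6
  endloop
 endfacet
 facet normal 0.248 -0.957 0.152
  outer loop
   vertex 3.8 1.0 1.0
   vertex 4.8 1.8 4.4
   vertex 1.2 0.2 0.2
  endloop
 endfacet
 facet normal 0.358 -0.894 -0.268
  outer loop
   vertex 3.8 1.0 1.0
   vertex 1.2 0.2 0.2
   vertex 2.2 0.6 0.2
  endloop
 endfacet
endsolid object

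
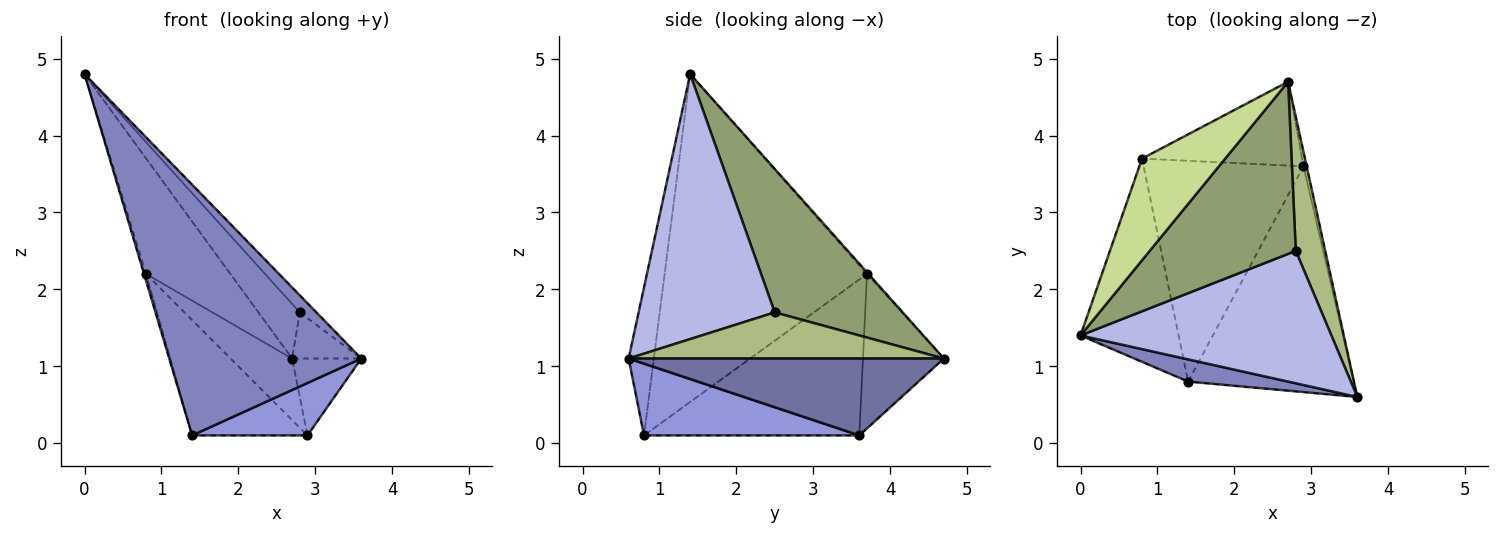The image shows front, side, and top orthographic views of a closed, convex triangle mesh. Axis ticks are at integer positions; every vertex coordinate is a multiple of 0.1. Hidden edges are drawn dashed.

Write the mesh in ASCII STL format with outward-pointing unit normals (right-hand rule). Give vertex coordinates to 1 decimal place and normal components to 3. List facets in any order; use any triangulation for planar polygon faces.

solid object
 facet normal 0.976 0.214 -0.040
  outer loop
   vertex 2.9 3.6 0.1
   vertex 2.7 4.7 1.1
   vertex 3.6 0.6 1.1
  endloop
 endfacet
 facet normal -0.130 -0.988 0.087
  outer loop
   vertex 1.4 0.8 0.1
   vertex 3.6 0.6 1.1
   vertex 0.0 1.4 4.8
  endloop
 endfacet
 facet normal 0.389 -0.208 -0.897
  outer loop
   vertex 1.4 0.8 0.1
   vertex 2.9 3.6 0.1
   vertex 3.6 0.6 1.1
  endloop
 endfacet
 facet normal 0.723 0.088 0.685
  outer loop
   vertex 2.8 2.5 1.7
   vertex 0.0 1.4 4.8
   vertex 3.6 0.6 1.1
  endloop
 endfacet
 facet normal 0.684 0.221 0.696
  outer loop
   vertex 2.8 2.5 1.7
   vertex 2.7 4.7 1.1
   vertex 0.0 1.4 4.8
  endloop
 endfacet
 facet normal 0.829 0.182 0.529
  outer loop
   vertex 2.8 2.5 1.7
   vertex 3.6 0.6 1.1
   vertex 2.7 4.7 1.1
  endloop
 endfacet
 facet normal -0.013 0.751 0.660
  outer loop
   vertex 0.8 3.7 2.2
   vertex 0.0 1.4 4.8
   vertex 2.7 4.7 1.1
  endloop
 endfacet
 facet normal -0.958 0.009 -0.287
  outer loop
   vertex 0.8 3.7 2.2
   vertex 1.4 0.8 0.1
   vertex 0.0 1.4 4.8
  endloop
 endfacet
 facet normal -0.614 0.467 -0.636
  outer loop
   vertex 0.8 3.7 2.2
   vertex 2.7 4.7 1.1
   vertex 2.9 3.6 0.1
  endloop
 endfacet
 facet normal -0.654 0.350 -0.671
  outer loop
   vertex 0.8 3.7 2.2
   vertex 2.9 3.6 0.1
   vertex 1.4 0.8 0.1
  endloop
 endfacet
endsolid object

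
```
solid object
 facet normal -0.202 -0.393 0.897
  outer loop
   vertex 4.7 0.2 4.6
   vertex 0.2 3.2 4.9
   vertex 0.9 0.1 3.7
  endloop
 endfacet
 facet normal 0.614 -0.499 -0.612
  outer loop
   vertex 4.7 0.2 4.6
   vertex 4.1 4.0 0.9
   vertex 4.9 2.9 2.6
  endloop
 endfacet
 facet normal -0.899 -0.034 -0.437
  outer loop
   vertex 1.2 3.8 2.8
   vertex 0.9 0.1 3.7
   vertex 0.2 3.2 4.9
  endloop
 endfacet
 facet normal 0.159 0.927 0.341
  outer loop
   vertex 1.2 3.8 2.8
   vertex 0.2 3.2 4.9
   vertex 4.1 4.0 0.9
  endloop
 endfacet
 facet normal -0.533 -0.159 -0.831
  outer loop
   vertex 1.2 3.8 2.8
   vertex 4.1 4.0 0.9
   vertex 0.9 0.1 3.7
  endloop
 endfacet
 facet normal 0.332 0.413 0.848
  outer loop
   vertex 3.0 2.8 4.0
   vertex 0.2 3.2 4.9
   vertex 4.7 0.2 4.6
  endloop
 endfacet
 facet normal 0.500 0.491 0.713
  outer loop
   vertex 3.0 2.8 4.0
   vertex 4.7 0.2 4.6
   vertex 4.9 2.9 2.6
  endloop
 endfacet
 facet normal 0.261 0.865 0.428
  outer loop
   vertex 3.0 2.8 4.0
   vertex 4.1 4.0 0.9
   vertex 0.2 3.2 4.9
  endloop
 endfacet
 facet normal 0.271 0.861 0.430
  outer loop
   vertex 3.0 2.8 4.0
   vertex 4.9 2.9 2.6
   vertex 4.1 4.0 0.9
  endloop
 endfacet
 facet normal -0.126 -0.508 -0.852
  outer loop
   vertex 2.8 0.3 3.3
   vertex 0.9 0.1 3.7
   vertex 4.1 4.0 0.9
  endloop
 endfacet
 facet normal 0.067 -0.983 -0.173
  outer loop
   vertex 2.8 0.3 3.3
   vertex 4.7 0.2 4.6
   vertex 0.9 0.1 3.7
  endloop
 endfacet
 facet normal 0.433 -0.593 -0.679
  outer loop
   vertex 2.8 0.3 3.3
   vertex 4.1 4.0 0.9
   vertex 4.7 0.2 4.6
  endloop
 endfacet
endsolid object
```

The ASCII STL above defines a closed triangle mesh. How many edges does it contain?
18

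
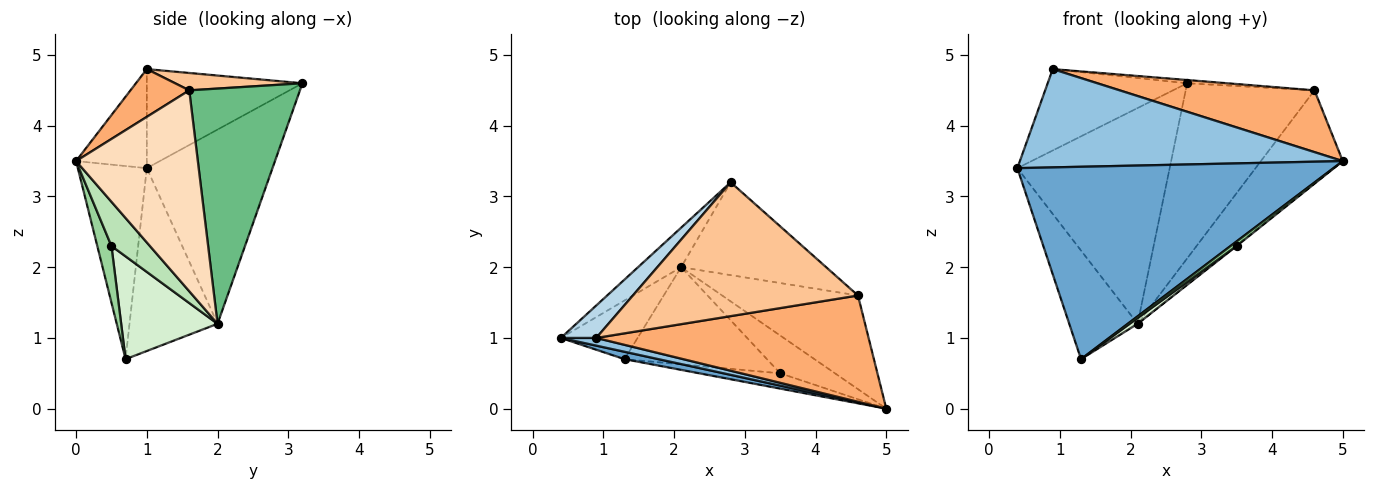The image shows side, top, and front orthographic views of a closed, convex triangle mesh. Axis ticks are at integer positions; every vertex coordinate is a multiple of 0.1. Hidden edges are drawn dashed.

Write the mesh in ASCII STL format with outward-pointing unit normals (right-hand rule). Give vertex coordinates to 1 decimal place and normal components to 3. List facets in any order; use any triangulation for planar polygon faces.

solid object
 facet normal -0.213 -0.976 0.037
  outer loop
   vertex 1.3 0.7 0.7
   vertex 5.0 0.0 3.5
   vertex 0.4 1.0 3.4
  endloop
 endfacet
 facet normal -0.213 -0.974 0.076
  outer loop
   vertex 0.9 1.0 4.8
   vertex 0.4 1.0 3.4
   vertex 5.0 0.0 3.5
  endloop
 endfacet
 facet normal -0.720 0.645 0.257
  outer loop
   vertex 0.9 1.0 4.8
   vertex 2.8 3.2 4.6
   vertex 0.4 1.0 3.4
  endloop
 endfacet
 facet normal -0.630 0.764 -0.140
  outer loop
   vertex 2.1 2.0 1.2
   vertex 0.4 1.0 3.4
   vertex 2.8 3.2 4.6
  endloop
 endfacet
 facet normal -0.750 0.582 -0.315
  outer loop
   vertex 2.1 2.0 1.2
   vertex 1.3 0.7 0.7
   vertex 0.4 1.0 3.4
  endloop
 endfacet
 facet normal 0.150 -0.497 0.855
  outer loop
   vertex 4.6 1.6 4.5
   vertex 0.9 1.0 4.8
   vertex 5.0 0.0 3.5
  endloop
 endfacet
 facet normal 0.077 0.024 0.997
  outer loop
   vertex 4.6 1.6 4.5
   vertex 2.8 3.2 4.6
   vertex 0.9 1.0 4.8
  endloop
 endfacet
 facet normal 0.724 0.487 -0.489
  outer loop
   vertex 4.6 1.6 4.5
   vertex 5.0 0.0 3.5
   vertex 2.1 2.0 1.2
  endloop
 endfacet
 facet normal 0.605 0.704 -0.373
  outer loop
   vertex 4.6 1.6 4.5
   vertex 2.1 2.0 1.2
   vertex 2.8 3.2 4.6
  endloop
 endfacet
 facet normal 0.557 -0.239 -0.796
  outer loop
   vertex 3.5 0.5 2.3
   vertex 5.0 0.0 3.5
   vertex 1.3 0.7 0.7
  endloop
 endfacet
 facet normal 0.628 0.015 -0.778
  outer loop
   vertex 3.5 0.5 2.3
   vertex 2.1 2.0 1.2
   vertex 5.0 0.0 3.5
  endloop
 endfacet
 facet normal 0.585 -0.048 -0.810
  outer loop
   vertex 3.5 0.5 2.3
   vertex 1.3 0.7 0.7
   vertex 2.1 2.0 1.2
  endloop
 endfacet
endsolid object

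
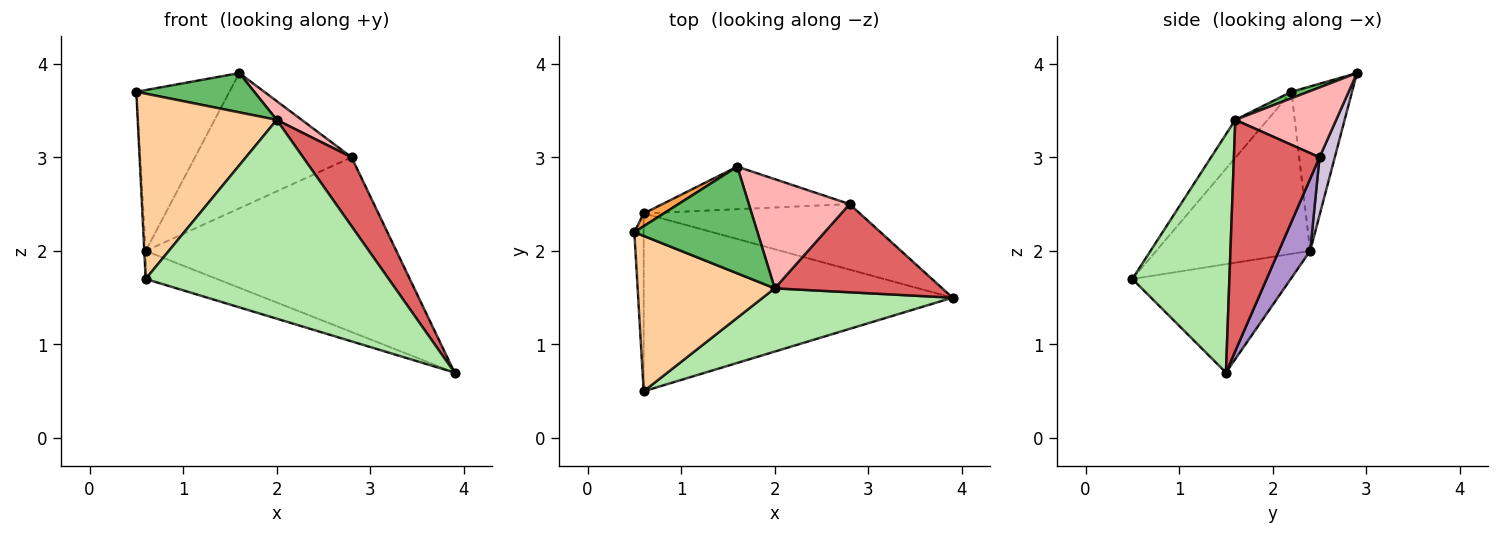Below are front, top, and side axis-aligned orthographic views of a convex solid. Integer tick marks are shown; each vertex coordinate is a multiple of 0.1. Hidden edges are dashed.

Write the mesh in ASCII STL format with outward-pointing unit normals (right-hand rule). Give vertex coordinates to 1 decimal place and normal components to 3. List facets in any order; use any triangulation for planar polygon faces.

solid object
 facet normal -0.998 0.009 -0.058
  outer loop
   vertex 0.6 2.4 2.0
   vertex 0.6 0.5 1.7
   vertex 0.5 2.2 3.7
  endloop
 endfacet
 facet normal -0.327 0.147 -0.933
  outer loop
   vertex 0.6 2.4 2.0
   vertex 3.9 1.5 0.7
   vertex 0.6 0.5 1.7
  endloop
 endfacet
 facet normal -0.544 0.836 0.066
  outer loop
   vertex 0.6 2.4 2.0
   vertex 0.5 2.2 3.7
   vertex 1.6 2.9 3.9
  endloop
 endfacet
 facet normal -0.175 -0.754 0.633
  outer loop
   vertex 2.0 1.6 3.4
   vertex 0.5 2.2 3.7
   vertex 0.6 0.5 1.7
  endloop
 endfacet
 facet normal 0.049 -0.345 0.937
  outer loop
   vertex 2.0 1.6 3.4
   vertex 1.6 2.9 3.9
   vertex 0.5 2.2 3.7
  endloop
 endfacet
 facet normal 0.356 -0.891 0.283
  outer loop
   vertex 2.0 1.6 3.4
   vertex 0.6 0.5 1.7
   vertex 3.9 1.5 0.7
  endloop
 endfacet
 facet normal 0.736 -0.417 0.533
  outer loop
   vertex 2.8 2.5 3.0
   vertex 2.0 1.6 3.4
   vertex 3.9 1.5 0.7
  endloop
 endfacet
 facet normal 0.564 -0.140 0.814
  outer loop
   vertex 2.8 2.5 3.0
   vertex 1.6 2.9 3.9
   vertex 2.0 1.6 3.4
  endloop
 endfacet
 facet normal 0.116 0.930 -0.349
  outer loop
   vertex 2.8 2.5 3.0
   vertex 3.9 1.5 0.7
   vertex 0.6 2.4 2.0
  endloop
 endfacet
 facet normal 0.093 0.950 -0.299
  outer loop
   vertex 2.8 2.5 3.0
   vertex 0.6 2.4 2.0
   vertex 1.6 2.9 3.9
  endloop
 endfacet
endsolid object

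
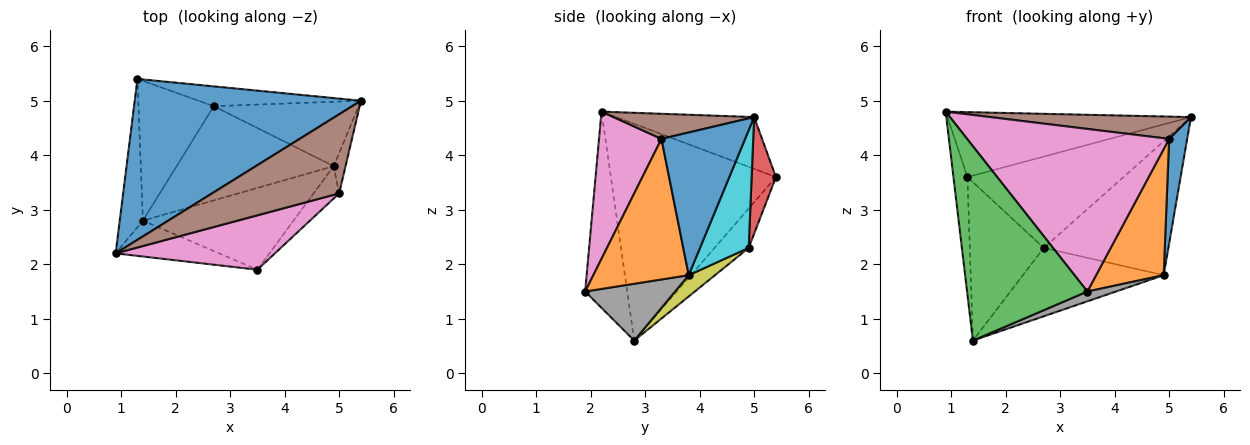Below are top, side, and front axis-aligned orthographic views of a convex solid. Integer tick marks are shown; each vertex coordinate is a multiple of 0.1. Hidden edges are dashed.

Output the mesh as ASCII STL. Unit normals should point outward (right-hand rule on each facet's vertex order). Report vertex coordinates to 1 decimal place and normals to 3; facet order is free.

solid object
 facet normal -0.208 0.366 0.907
  outer loop
   vertex 1.3 5.4 3.6
   vertex 0.9 2.2 4.8
   vertex 5.4 5.0 4.7
  endloop
 endfacet
 facet normal -0.991 0.084 -0.106
  outer loop
   vertex 1.4 2.8 0.6
   vertex 0.9 2.2 4.8
   vertex 1.3 5.4 3.6
  endloop
 endfacet
 facet normal -0.325 -0.930 -0.172
  outer loop
   vertex 3.5 1.9 1.5
   vertex 0.9 2.2 4.8
   vertex 1.4 2.8 0.6
  endloop
 endfacet
 facet normal 0.150 0.966 -0.210
  outer loop
   vertex 2.7 4.9 2.3
   vertex 1.3 5.4 3.6
   vertex 5.4 5.0 4.7
  endloop
 endfacet
 facet normal -0.327 0.709 -0.625
  outer loop
   vertex 2.7 4.9 2.3
   vertex 1.4 2.8 0.6
   vertex 1.3 5.4 3.6
  endloop
 endfacet
 facet normal 0.187 -0.266 0.946
  outer loop
   vertex 5.0 3.3 4.3
   vertex 5.4 5.0 4.7
   vertex 0.9 2.2 4.8
  endloop
 endfacet
 facet normal 0.281 -0.910 0.304
  outer loop
   vertex 5.0 3.3 4.3
   vertex 0.9 2.2 4.8
   vertex 3.5 1.9 1.5
  endloop
 endfacet
 facet normal 0.351 -0.112 -0.930
  outer loop
   vertex 4.9 3.8 1.8
   vertex 3.5 1.9 1.5
   vertex 1.4 2.8 0.6
  endloop
 endfacet
 facet normal 0.109 0.584 -0.805
  outer loop
   vertex 4.9 3.8 1.8
   vertex 1.4 2.8 0.6
   vertex 2.7 4.9 2.3
  endloop
 endfacet
 facet normal 0.332 0.850 -0.409
  outer loop
   vertex 4.9 3.8 1.8
   vertex 2.7 4.9 2.3
   vertex 5.4 5.0 4.7
  endloop
 endfacet
 facet normal 0.974 -0.210 -0.081
  outer loop
   vertex 4.9 3.8 1.8
   vertex 5.4 5.0 4.7
   vertex 5.0 3.3 4.3
  endloop
 endfacet
 facet normal 0.807 -0.572 -0.147
  outer loop
   vertex 4.9 3.8 1.8
   vertex 5.0 3.3 4.3
   vertex 3.5 1.9 1.5
  endloop
 endfacet
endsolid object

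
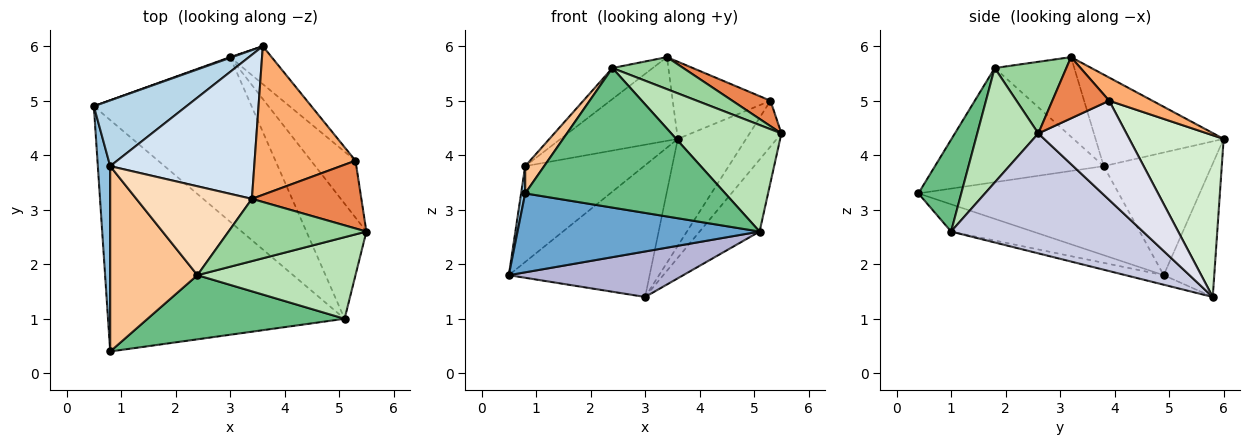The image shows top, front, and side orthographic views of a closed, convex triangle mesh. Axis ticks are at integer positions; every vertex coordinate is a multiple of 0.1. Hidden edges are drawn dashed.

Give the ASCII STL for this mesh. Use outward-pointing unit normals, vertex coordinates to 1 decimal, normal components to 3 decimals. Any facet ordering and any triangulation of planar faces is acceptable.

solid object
 facet normal -0.108 -0.321 -0.941
  outer loop
   vertex 5.1 1.0 2.6
   vertex 0.8 0.4 3.3
   vertex 0.5 4.9 1.8
  endloop
 endfacet
 facet normal -0.990 -0.020 0.137
  outer loop
   vertex 0.8 3.8 3.8
   vertex 0.5 4.9 1.8
   vertex 0.8 0.4 3.3
  endloop
 endfacet
 facet normal -0.599 0.660 0.453
  outer loop
   vertex 0.8 3.8 3.8
   vertex 3.6 6.0 4.3
   vertex 0.5 4.9 1.8
  endloop
 endfacet
 facet normal -0.481 0.440 0.758
  outer loop
   vertex 0.8 3.8 3.8
   vertex 3.4 3.2 5.8
   vertex 3.6 6.0 4.3
  endloop
 endfacet
 facet normal 0.464 -0.311 0.829
  outer loop
   vertex 5.3 3.9 5.0
   vertex 3.4 3.2 5.8
   vertex 5.5 2.6 4.4
  endloop
 endfacet
 facet normal 0.200 0.452 0.870
  outer loop
   vertex 5.3 3.9 5.0
   vertex 3.6 6.0 4.3
   vertex 3.4 3.2 5.8
  endloop
 endfacet
 facet normal -0.791 -0.089 0.605
  outer loop
   vertex 2.4 1.8 5.6
   vertex 0.8 3.8 3.8
   vertex 0.8 0.4 3.3
  endloop
 endfacet
 facet normal -0.545 0.276 0.792
  outer loop
   vertex 2.4 1.8 5.6
   vertex 3.4 3.2 5.8
   vertex 0.8 3.8 3.8
  endloop
 endfacet
 facet normal 0.191 -0.892 0.410
  outer loop
   vertex 2.4 1.8 5.6
   vertex 0.8 0.4 3.3
   vertex 5.1 1.0 2.6
  endloop
 endfacet
 facet normal 0.420 -0.415 0.807
  outer loop
   vertex 2.4 1.8 5.6
   vertex 5.5 2.6 4.4
   vertex 3.4 3.2 5.8
  endloop
 endfacet
 facet normal 0.403 -0.727 0.556
  outer loop
   vertex 2.4 1.8 5.6
   vertex 5.1 1.0 2.6
   vertex 5.5 2.6 4.4
  endloop
 endfacet
 facet normal 0.793 0.574 -0.204
  outer loop
   vertex 3.0 5.8 1.4
   vertex 3.6 6.0 4.3
   vertex 5.3 3.9 5.0
  endloop
 endfacet
 facet normal -0.338 0.941 0.005
  outer loop
   vertex 3.0 5.8 1.4
   vertex 0.5 4.9 1.8
   vertex 3.6 6.0 4.3
  endloop
 endfacet
 facet normal -0.058 -0.266 -0.962
  outer loop
   vertex 3.0 5.8 1.4
   vertex 5.1 1.0 2.6
   vertex 0.5 4.9 1.8
  endloop
 endfacet
 facet normal 0.861 0.269 -0.431
  outer loop
   vertex 3.0 5.8 1.4
   vertex 5.5 2.6 4.4
   vertex 5.1 1.0 2.6
  endloop
 endfacet
 facet normal 0.867 0.313 -0.389
  outer loop
   vertex 3.0 5.8 1.4
   vertex 5.3 3.9 5.0
   vertex 5.5 2.6 4.4
  endloop
 endfacet
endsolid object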